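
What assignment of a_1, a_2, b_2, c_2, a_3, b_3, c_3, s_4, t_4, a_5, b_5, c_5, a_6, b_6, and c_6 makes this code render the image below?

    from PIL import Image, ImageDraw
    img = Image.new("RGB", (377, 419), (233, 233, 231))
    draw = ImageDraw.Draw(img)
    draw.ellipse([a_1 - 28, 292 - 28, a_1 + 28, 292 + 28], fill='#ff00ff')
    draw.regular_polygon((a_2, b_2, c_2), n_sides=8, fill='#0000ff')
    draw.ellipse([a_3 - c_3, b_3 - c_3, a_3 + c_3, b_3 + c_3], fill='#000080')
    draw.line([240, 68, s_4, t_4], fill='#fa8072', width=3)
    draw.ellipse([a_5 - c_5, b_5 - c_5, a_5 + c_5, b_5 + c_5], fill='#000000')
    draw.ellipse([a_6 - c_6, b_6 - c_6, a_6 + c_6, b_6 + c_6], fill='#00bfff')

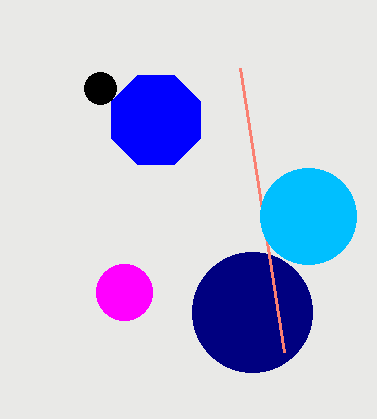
a_1 = 124
a_2 = 156
b_2 = 120
c_2 = 48
a_3 = 252
b_3 = 312
c_3 = 60
s_4 = 284
t_4 = 352
a_5 = 100
b_5 = 88
c_5 = 16
a_6 = 308
b_6 = 216
c_6 = 48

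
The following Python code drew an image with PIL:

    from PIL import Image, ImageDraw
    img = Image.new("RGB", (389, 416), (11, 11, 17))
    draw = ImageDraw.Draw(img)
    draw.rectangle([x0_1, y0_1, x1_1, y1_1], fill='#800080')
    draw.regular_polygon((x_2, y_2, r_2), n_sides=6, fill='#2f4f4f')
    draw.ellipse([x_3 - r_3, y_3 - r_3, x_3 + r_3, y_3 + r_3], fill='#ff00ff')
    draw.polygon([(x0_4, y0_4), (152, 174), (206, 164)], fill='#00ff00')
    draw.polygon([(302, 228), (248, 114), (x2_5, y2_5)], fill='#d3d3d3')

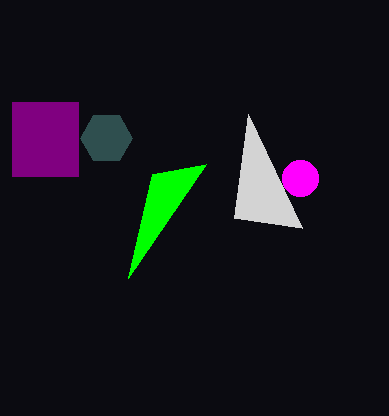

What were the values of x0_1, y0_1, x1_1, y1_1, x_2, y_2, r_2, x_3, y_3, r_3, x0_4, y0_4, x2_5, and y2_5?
x0_1 = 12; y0_1 = 102; x1_1 = 78; y1_1 = 176; x_2 = 106; y_2 = 138; r_2 = 26; x_3 = 300; y_3 = 178; r_3 = 18; x0_4 = 128; y0_4 = 278; x2_5 = 234; y2_5 = 218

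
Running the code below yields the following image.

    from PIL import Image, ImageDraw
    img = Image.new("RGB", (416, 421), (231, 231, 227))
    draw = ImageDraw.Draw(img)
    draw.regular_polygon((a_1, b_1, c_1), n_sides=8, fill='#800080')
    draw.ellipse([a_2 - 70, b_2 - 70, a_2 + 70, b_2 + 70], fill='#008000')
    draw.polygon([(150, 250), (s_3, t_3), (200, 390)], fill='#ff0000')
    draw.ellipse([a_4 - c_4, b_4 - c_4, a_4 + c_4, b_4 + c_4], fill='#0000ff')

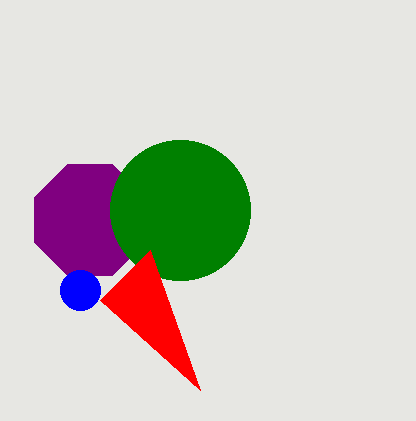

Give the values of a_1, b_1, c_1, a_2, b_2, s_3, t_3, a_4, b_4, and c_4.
a_1 = 90; b_1 = 220; c_1 = 60; a_2 = 180; b_2 = 210; s_3 = 100; t_3 = 300; a_4 = 80; b_4 = 290; c_4 = 20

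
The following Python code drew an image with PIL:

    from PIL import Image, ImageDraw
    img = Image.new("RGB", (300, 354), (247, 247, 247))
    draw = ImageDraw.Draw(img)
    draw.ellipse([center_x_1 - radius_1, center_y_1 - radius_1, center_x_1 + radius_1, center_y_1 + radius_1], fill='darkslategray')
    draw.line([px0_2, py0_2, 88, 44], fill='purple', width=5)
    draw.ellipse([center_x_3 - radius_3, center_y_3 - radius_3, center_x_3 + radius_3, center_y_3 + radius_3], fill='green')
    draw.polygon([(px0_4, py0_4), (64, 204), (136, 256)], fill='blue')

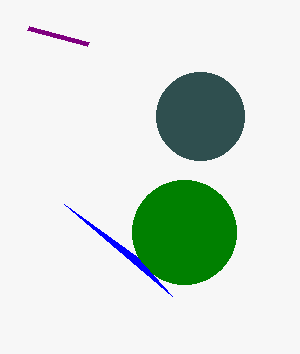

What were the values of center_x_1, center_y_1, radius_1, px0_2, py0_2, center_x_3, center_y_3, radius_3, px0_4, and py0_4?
center_x_1 = 200, center_y_1 = 116, radius_1 = 44, px0_2 = 28, py0_2 = 28, center_x_3 = 184, center_y_3 = 232, radius_3 = 52, px0_4 = 172, py0_4 = 296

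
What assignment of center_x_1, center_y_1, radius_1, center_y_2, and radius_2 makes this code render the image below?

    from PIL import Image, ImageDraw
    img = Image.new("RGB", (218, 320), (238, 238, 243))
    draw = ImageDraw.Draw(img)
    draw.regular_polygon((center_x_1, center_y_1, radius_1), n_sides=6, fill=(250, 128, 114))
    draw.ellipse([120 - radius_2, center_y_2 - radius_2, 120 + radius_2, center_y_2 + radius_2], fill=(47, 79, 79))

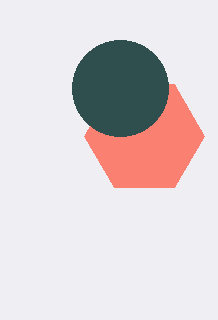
center_x_1 = 144
center_y_1 = 136
radius_1 = 60
center_y_2 = 88
radius_2 = 48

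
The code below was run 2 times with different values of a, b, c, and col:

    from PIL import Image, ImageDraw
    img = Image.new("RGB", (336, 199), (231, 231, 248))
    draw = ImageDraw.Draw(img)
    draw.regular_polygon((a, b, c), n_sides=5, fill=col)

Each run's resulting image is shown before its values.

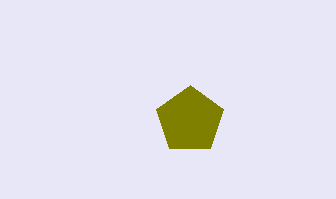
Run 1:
a = 190, b = 120, c = 35, col = 'olive'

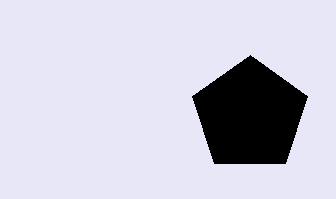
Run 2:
a = 250; b = 115; c = 60; col = 'black'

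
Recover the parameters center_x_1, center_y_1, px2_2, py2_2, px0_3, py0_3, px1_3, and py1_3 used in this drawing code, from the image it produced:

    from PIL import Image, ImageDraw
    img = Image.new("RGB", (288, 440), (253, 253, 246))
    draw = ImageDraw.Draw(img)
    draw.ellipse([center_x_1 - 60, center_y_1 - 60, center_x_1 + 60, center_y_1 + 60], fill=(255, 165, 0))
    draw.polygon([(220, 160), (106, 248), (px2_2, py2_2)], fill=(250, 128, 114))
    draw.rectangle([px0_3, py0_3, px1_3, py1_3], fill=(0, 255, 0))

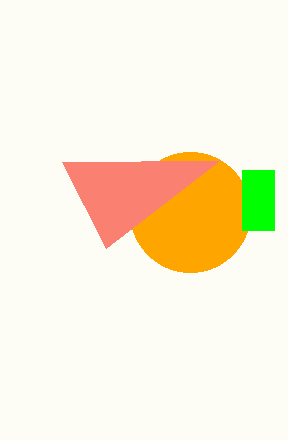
center_x_1 = 190, center_y_1 = 212, px2_2 = 62, py2_2 = 162, px0_3 = 242, py0_3 = 170, px1_3 = 274, py1_3 = 230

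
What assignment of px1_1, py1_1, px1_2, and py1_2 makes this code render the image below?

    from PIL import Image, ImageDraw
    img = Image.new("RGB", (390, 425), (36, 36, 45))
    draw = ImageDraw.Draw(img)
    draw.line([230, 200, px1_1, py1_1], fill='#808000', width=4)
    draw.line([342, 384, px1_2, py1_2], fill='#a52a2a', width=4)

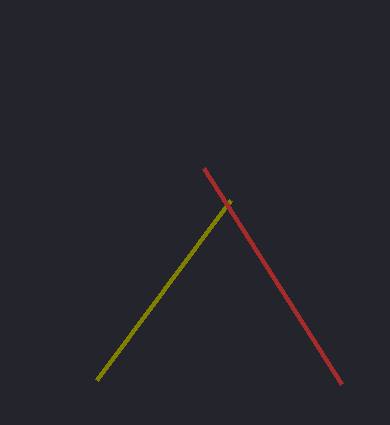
px1_1 = 96
py1_1 = 380
px1_2 = 204
py1_2 = 168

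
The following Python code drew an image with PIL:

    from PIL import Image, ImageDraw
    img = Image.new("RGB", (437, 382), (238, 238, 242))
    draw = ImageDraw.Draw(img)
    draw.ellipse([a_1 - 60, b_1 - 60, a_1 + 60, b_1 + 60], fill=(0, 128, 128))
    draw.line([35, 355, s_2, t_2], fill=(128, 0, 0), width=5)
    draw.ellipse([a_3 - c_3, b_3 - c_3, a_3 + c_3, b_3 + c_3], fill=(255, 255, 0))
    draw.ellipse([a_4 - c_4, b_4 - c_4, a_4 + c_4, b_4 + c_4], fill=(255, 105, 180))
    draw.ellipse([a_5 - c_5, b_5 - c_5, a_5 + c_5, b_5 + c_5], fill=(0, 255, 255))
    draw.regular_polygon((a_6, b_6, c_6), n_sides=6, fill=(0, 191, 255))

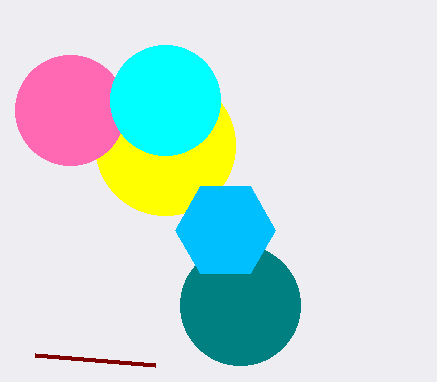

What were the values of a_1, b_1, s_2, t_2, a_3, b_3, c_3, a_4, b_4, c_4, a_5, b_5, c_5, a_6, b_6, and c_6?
a_1 = 240; b_1 = 305; s_2 = 155; t_2 = 365; a_3 = 165; b_3 = 145; c_3 = 70; a_4 = 70; b_4 = 110; c_4 = 55; a_5 = 165; b_5 = 100; c_5 = 55; a_6 = 225; b_6 = 230; c_6 = 50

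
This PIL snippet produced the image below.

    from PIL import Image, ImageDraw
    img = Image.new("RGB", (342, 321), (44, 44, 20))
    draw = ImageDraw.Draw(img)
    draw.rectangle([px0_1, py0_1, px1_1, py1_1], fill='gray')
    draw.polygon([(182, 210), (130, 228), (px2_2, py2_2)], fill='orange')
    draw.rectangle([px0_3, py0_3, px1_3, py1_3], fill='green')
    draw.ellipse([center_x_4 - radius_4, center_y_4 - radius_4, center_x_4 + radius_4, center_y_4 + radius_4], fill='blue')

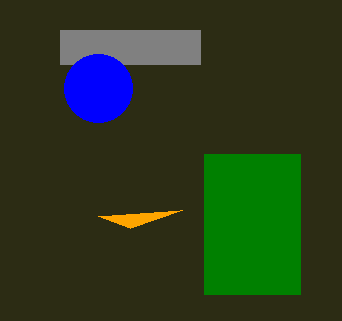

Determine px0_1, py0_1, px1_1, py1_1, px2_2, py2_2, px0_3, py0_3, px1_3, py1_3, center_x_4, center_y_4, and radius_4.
px0_1 = 60
py0_1 = 30
px1_1 = 200
py1_1 = 64
px2_2 = 98
py2_2 = 216
px0_3 = 204
py0_3 = 154
px1_3 = 300
py1_3 = 294
center_x_4 = 98
center_y_4 = 88
radius_4 = 34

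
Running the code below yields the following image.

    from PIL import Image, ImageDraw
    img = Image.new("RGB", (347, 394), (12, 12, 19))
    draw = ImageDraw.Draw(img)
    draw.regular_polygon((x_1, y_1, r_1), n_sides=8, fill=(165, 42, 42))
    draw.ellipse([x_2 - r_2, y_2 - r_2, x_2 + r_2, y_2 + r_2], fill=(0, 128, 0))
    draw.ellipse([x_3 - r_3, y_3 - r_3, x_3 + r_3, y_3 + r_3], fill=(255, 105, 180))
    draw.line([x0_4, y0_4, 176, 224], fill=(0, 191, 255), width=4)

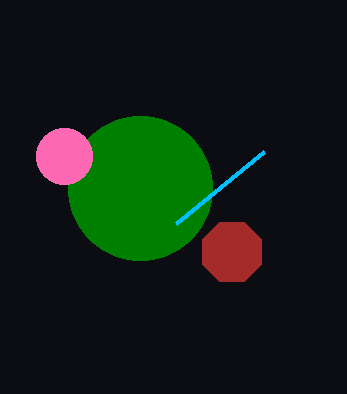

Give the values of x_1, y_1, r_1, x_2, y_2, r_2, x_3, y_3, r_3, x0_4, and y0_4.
x_1 = 232, y_1 = 252, r_1 = 32, x_2 = 140, y_2 = 188, r_2 = 72, x_3 = 64, y_3 = 156, r_3 = 28, x0_4 = 264, y0_4 = 152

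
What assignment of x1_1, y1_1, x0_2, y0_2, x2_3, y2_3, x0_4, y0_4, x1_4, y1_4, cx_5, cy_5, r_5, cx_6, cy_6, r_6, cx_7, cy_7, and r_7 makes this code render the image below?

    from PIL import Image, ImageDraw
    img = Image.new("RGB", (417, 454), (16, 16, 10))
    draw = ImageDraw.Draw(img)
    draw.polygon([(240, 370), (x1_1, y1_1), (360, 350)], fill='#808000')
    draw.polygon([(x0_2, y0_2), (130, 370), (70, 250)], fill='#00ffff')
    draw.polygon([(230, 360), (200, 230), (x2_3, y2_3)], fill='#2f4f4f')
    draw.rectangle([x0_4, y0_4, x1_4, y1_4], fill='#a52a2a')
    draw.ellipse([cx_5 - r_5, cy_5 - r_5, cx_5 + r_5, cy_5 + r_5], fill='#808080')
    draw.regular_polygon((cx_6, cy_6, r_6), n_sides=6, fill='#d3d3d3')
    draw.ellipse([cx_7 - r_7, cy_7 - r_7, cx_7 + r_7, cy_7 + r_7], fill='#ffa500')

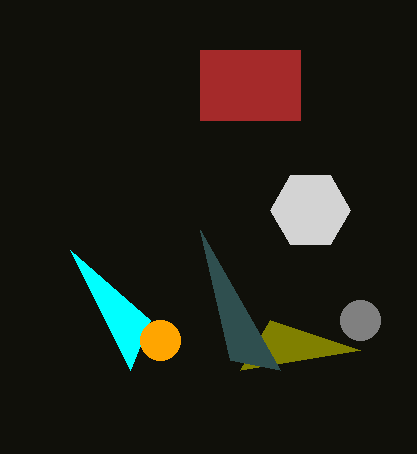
x1_1 = 270; y1_1 = 320; x0_2 = 150; y0_2 = 320; x2_3 = 280; y2_3 = 370; x0_4 = 200; y0_4 = 50; x1_4 = 300; y1_4 = 120; cx_5 = 360; cy_5 = 320; r_5 = 20; cx_6 = 310; cy_6 = 210; r_6 = 40; cx_7 = 160; cy_7 = 340; r_7 = 20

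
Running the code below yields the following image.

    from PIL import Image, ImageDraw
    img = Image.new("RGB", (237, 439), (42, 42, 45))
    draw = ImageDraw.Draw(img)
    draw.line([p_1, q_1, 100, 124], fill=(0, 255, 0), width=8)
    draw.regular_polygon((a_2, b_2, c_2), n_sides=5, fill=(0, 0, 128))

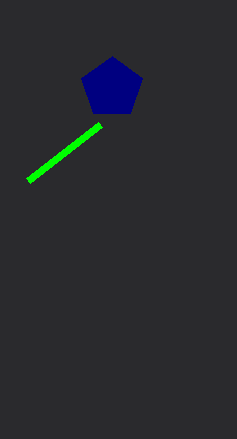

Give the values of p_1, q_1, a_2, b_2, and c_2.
p_1 = 28
q_1 = 180
a_2 = 112
b_2 = 88
c_2 = 32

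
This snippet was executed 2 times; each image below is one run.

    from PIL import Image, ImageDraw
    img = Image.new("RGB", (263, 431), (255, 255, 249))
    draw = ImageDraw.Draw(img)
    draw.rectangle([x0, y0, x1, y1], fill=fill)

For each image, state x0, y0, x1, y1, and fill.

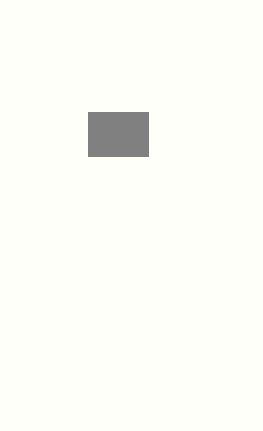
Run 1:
x0 = 88, y0 = 112, x1 = 148, y1 = 156, fill = 'gray'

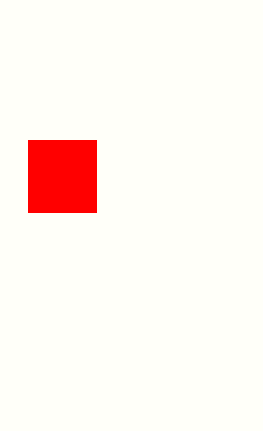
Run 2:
x0 = 28, y0 = 140, x1 = 96, y1 = 212, fill = 'red'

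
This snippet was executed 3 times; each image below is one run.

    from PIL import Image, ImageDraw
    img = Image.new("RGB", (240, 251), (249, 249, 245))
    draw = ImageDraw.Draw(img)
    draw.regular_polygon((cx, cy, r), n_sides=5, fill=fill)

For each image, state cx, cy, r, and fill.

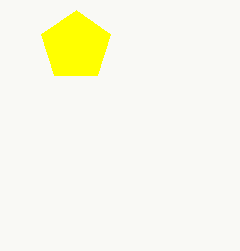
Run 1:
cx = 76
cy = 46
r = 36
fill = 'yellow'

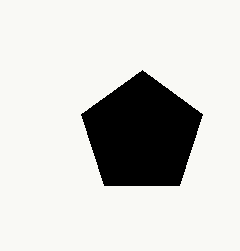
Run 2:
cx = 142
cy = 134
r = 64
fill = 'black'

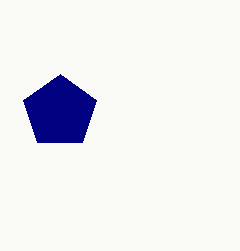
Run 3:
cx = 60, cy = 112, r = 38, fill = 'navy'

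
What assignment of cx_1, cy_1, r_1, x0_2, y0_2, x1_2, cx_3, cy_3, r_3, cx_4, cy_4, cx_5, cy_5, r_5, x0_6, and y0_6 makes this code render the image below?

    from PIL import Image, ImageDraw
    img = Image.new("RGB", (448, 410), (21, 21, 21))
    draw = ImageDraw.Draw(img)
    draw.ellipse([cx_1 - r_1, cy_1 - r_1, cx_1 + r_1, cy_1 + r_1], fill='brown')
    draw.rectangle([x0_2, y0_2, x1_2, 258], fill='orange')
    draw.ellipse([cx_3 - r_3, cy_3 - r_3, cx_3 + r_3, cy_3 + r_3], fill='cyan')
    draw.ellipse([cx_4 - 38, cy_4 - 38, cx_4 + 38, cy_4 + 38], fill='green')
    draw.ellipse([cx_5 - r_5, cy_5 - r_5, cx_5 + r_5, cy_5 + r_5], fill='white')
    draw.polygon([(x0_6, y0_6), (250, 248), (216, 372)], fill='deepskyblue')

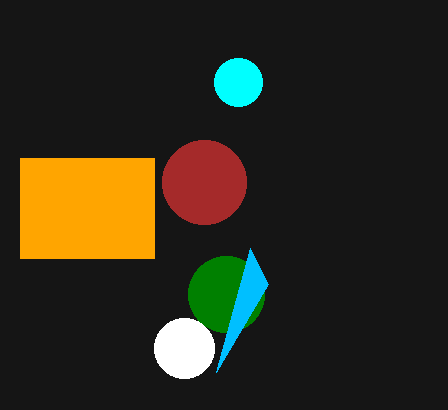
cx_1 = 204; cy_1 = 182; r_1 = 42; x0_2 = 20; y0_2 = 158; x1_2 = 154; cx_3 = 238; cy_3 = 82; r_3 = 24; cx_4 = 226; cy_4 = 294; cx_5 = 184; cy_5 = 348; r_5 = 30; x0_6 = 268; y0_6 = 284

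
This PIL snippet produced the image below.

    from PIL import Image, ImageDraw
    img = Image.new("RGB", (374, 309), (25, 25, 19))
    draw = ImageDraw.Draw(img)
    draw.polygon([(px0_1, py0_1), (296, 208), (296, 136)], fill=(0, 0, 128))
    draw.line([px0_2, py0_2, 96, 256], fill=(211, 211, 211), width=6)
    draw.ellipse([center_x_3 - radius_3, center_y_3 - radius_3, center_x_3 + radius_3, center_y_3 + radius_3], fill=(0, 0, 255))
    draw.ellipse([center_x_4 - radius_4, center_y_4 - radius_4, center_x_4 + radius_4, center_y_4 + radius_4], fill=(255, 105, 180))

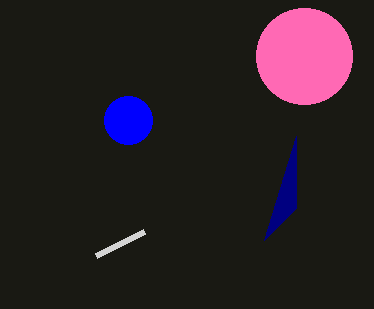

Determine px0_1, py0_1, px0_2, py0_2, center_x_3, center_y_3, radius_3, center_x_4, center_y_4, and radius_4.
px0_1 = 264; py0_1 = 240; px0_2 = 144; py0_2 = 232; center_x_3 = 128; center_y_3 = 120; radius_3 = 24; center_x_4 = 304; center_y_4 = 56; radius_4 = 48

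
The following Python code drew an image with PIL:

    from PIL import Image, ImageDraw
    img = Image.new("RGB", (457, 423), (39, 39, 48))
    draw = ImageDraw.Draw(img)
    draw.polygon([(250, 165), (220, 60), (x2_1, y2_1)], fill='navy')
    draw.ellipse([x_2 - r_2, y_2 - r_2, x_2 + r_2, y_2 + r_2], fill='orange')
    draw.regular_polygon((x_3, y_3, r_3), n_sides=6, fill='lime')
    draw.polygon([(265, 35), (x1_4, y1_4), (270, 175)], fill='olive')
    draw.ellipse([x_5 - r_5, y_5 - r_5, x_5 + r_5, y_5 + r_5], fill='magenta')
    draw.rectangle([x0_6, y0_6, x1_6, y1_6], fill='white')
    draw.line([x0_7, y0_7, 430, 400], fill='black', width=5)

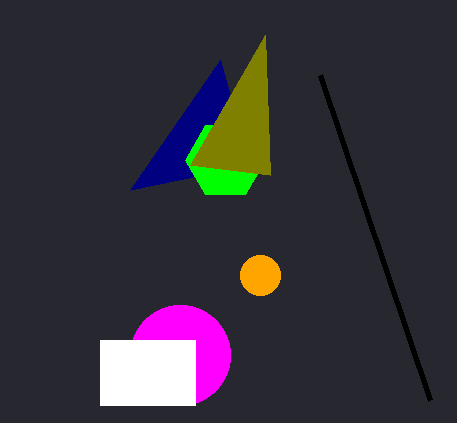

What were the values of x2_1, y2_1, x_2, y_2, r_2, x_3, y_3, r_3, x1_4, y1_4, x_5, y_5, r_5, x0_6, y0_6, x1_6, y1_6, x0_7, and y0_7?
x2_1 = 130; y2_1 = 190; x_2 = 260; y_2 = 275; r_2 = 20; x_3 = 225; y_3 = 160; r_3 = 40; x1_4 = 190; y1_4 = 165; x_5 = 180; y_5 = 355; r_5 = 50; x0_6 = 100; y0_6 = 340; x1_6 = 195; y1_6 = 405; x0_7 = 320; y0_7 = 75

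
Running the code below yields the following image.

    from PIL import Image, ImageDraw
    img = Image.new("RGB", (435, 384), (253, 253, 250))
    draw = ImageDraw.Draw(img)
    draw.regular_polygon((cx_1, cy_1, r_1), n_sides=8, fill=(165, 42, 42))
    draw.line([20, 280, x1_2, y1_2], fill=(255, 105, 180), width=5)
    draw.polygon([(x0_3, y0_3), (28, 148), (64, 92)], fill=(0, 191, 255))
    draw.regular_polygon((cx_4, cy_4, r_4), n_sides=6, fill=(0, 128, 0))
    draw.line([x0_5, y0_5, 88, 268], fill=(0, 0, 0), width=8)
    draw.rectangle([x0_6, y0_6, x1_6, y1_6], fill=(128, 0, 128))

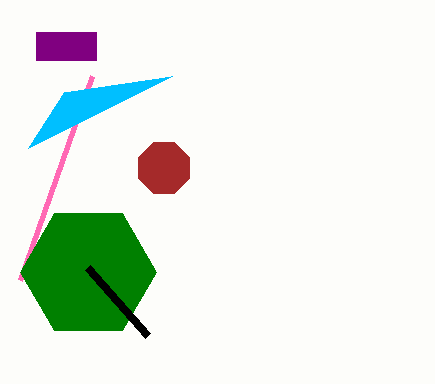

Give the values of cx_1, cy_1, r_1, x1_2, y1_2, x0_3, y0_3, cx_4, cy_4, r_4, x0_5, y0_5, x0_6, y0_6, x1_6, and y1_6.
cx_1 = 164
cy_1 = 168
r_1 = 28
x1_2 = 92
y1_2 = 76
x0_3 = 172
y0_3 = 76
cx_4 = 88
cy_4 = 272
r_4 = 68
x0_5 = 148
y0_5 = 336
x0_6 = 36
y0_6 = 32
x1_6 = 96
y1_6 = 60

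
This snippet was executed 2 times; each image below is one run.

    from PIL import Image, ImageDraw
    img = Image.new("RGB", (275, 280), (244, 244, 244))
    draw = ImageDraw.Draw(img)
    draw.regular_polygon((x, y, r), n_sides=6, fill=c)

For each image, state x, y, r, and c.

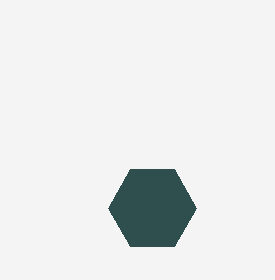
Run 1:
x = 152
y = 208
r = 44
c = 'darkslategray'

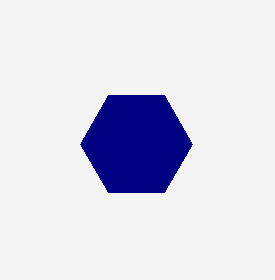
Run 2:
x = 136
y = 144
r = 56
c = 'navy'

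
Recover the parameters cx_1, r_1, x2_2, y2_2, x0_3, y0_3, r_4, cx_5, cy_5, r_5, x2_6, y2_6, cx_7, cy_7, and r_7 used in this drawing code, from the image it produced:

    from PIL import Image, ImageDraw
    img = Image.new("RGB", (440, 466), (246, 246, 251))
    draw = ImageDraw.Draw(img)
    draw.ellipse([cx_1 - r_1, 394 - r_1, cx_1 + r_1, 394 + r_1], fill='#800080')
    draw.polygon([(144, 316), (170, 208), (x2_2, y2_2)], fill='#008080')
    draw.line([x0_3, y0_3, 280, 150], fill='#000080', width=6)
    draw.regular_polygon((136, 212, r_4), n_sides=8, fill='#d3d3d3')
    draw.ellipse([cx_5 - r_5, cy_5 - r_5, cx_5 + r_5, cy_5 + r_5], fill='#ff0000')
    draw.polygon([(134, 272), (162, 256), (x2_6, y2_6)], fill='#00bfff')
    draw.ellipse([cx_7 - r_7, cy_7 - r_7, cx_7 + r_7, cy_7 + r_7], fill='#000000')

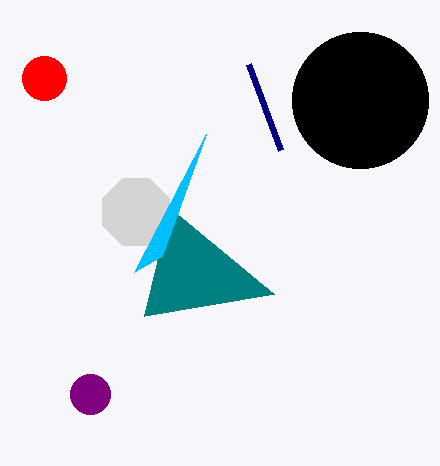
cx_1 = 90, r_1 = 20, x2_2 = 274, y2_2 = 294, x0_3 = 248, y0_3 = 64, r_4 = 36, cx_5 = 44, cy_5 = 78, r_5 = 22, x2_6 = 206, y2_6 = 134, cx_7 = 360, cy_7 = 100, r_7 = 68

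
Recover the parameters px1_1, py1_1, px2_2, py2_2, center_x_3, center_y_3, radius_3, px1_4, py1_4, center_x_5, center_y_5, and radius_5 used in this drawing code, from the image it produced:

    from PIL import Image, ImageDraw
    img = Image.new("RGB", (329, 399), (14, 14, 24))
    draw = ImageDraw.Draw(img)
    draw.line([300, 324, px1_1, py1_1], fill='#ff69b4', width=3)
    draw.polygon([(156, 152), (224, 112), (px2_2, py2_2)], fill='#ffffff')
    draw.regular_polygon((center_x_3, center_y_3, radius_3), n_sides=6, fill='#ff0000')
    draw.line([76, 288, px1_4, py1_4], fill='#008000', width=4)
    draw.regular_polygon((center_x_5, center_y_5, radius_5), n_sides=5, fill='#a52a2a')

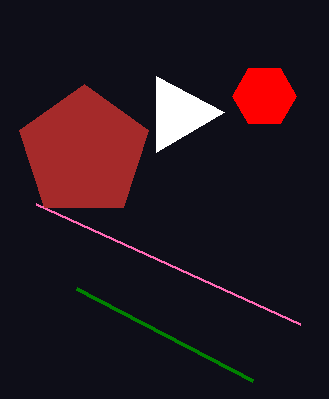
px1_1 = 36
py1_1 = 204
px2_2 = 156
py2_2 = 76
center_x_3 = 264
center_y_3 = 96
radius_3 = 32
px1_4 = 252
py1_4 = 380
center_x_5 = 84
center_y_5 = 152
radius_5 = 68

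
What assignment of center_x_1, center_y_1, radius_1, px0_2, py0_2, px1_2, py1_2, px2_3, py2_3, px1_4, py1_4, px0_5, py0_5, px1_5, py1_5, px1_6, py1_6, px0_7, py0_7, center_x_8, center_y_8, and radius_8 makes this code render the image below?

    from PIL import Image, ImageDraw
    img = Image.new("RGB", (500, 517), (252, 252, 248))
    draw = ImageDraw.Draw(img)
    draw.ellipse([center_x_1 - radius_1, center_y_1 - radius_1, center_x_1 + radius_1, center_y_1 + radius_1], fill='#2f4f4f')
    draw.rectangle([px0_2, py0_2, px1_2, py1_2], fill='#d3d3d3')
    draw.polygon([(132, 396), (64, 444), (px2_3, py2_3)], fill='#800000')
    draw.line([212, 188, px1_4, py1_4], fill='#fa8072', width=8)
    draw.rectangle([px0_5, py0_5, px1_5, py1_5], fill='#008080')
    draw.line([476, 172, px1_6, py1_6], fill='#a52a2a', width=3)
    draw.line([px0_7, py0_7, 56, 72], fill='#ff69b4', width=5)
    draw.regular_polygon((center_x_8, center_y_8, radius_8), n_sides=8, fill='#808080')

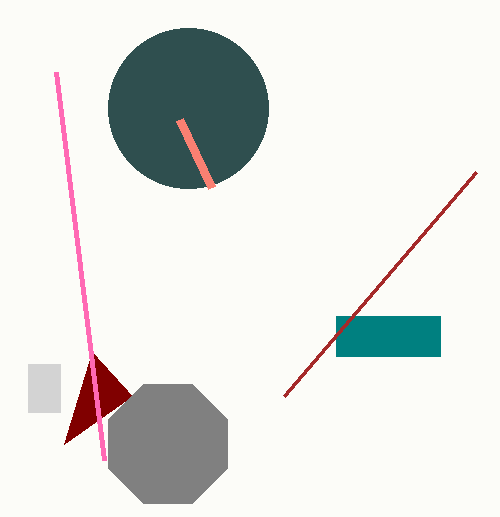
center_x_1 = 188; center_y_1 = 108; radius_1 = 80; px0_2 = 28; py0_2 = 364; px1_2 = 60; py1_2 = 412; px2_3 = 92; py2_3 = 352; px1_4 = 180; py1_4 = 120; px0_5 = 336; py0_5 = 316; px1_5 = 440; py1_5 = 356; px1_6 = 284; py1_6 = 396; px0_7 = 104; py0_7 = 460; center_x_8 = 168; center_y_8 = 444; radius_8 = 64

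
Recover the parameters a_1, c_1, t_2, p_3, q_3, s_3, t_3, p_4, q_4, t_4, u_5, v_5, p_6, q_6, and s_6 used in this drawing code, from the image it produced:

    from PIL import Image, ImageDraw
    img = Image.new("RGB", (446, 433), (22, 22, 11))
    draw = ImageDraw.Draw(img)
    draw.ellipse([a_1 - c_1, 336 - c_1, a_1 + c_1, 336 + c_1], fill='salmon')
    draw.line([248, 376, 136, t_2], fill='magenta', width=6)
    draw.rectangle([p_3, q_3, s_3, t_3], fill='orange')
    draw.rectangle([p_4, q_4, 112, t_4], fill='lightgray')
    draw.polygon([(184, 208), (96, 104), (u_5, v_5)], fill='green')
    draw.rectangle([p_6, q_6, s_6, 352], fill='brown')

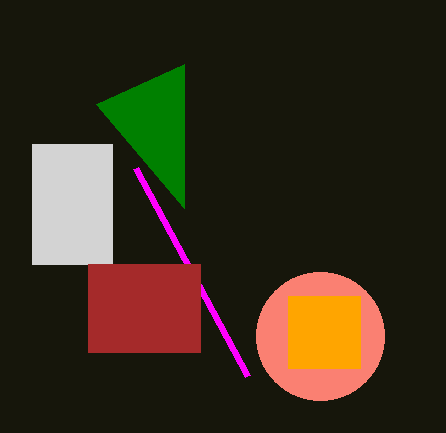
a_1 = 320, c_1 = 64, t_2 = 168, p_3 = 288, q_3 = 296, s_3 = 360, t_3 = 368, p_4 = 32, q_4 = 144, t_4 = 264, u_5 = 184, v_5 = 64, p_6 = 88, q_6 = 264, s_6 = 200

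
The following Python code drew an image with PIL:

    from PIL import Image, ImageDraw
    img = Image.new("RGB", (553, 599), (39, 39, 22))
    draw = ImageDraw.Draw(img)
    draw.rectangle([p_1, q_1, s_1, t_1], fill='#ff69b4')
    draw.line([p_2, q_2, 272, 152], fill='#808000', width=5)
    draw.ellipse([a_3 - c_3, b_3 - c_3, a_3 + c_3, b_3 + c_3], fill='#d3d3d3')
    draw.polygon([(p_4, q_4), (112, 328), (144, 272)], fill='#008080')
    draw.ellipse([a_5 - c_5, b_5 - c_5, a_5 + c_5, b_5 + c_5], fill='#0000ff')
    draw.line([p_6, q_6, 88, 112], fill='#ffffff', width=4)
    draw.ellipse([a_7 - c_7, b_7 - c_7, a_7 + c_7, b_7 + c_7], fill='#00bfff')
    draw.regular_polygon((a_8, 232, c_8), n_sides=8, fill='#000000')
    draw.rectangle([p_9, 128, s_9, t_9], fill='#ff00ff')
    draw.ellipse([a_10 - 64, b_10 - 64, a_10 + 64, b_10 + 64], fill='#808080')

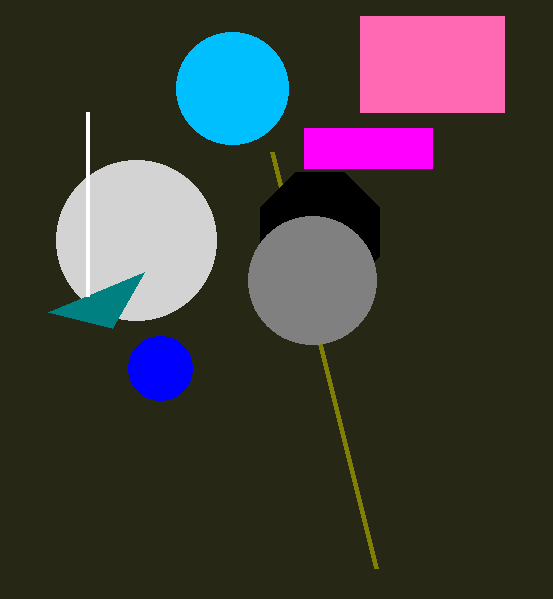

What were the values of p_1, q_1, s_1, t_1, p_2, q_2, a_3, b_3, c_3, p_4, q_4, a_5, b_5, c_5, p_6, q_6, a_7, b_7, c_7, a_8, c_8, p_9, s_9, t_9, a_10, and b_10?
p_1 = 360
q_1 = 16
s_1 = 504
t_1 = 112
p_2 = 376
q_2 = 568
a_3 = 136
b_3 = 240
c_3 = 80
p_4 = 48
q_4 = 312
a_5 = 160
b_5 = 368
c_5 = 32
p_6 = 88
q_6 = 296
a_7 = 232
b_7 = 88
c_7 = 56
a_8 = 320
c_8 = 64
p_9 = 304
s_9 = 432
t_9 = 168
a_10 = 312
b_10 = 280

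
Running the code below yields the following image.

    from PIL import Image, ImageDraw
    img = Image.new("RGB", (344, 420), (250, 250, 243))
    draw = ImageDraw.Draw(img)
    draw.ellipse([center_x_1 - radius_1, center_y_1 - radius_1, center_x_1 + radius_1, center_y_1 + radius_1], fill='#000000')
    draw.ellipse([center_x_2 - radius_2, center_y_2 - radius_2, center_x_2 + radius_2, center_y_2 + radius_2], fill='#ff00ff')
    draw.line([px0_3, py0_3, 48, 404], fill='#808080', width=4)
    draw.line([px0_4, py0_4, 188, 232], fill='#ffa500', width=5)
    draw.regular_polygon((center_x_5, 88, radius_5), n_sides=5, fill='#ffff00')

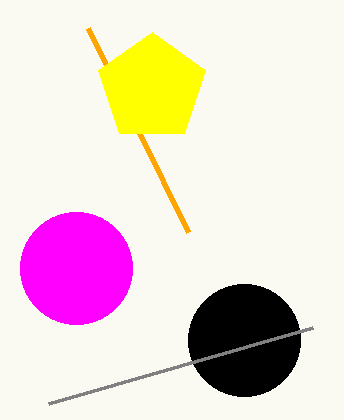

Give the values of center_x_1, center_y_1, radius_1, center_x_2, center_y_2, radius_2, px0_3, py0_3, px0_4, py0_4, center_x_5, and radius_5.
center_x_1 = 244, center_y_1 = 340, radius_1 = 56, center_x_2 = 76, center_y_2 = 268, radius_2 = 56, px0_3 = 312, py0_3 = 328, px0_4 = 88, py0_4 = 28, center_x_5 = 152, radius_5 = 56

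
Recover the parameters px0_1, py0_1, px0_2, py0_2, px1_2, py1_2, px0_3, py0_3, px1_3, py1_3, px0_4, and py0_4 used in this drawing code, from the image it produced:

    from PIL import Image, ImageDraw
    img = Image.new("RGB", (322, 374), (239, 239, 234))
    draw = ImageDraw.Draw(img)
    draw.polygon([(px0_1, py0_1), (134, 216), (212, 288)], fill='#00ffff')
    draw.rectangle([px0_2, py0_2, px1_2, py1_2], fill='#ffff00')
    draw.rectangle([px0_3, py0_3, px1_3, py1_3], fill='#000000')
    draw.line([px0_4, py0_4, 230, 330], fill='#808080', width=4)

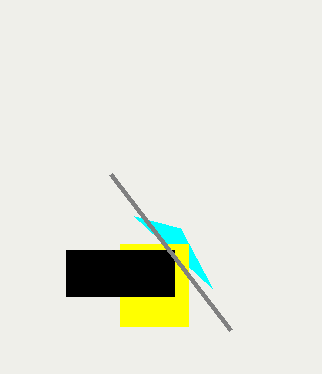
px0_1 = 180
py0_1 = 228
px0_2 = 120
py0_2 = 244
px1_2 = 188
py1_2 = 326
px0_3 = 66
py0_3 = 250
px1_3 = 174
py1_3 = 296
px0_4 = 110
py0_4 = 174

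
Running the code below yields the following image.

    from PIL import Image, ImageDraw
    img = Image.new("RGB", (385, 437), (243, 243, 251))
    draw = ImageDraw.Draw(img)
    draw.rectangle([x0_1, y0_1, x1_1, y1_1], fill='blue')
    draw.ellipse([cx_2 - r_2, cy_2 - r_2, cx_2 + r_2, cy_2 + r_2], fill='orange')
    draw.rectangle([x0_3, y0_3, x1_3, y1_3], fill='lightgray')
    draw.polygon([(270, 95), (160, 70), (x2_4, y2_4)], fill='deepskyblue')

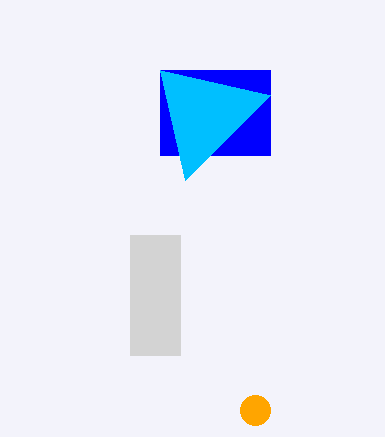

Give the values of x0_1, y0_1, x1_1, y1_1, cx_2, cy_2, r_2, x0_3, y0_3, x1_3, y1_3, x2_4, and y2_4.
x0_1 = 160, y0_1 = 70, x1_1 = 270, y1_1 = 155, cx_2 = 255, cy_2 = 410, r_2 = 15, x0_3 = 130, y0_3 = 235, x1_3 = 180, y1_3 = 355, x2_4 = 185, y2_4 = 180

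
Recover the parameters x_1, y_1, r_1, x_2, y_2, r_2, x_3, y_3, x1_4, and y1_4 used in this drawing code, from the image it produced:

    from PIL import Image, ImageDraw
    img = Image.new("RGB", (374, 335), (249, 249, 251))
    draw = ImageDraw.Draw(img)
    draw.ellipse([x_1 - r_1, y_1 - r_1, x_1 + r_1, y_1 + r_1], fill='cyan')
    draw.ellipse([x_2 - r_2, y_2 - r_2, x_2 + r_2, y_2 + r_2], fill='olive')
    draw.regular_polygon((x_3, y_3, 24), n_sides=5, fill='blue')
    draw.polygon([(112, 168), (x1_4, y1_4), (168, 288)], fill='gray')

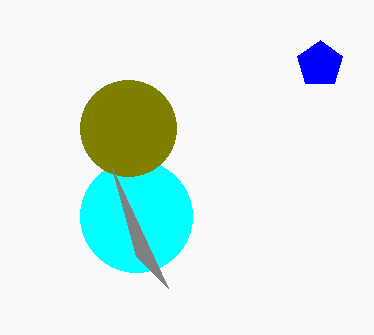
x_1 = 136, y_1 = 216, r_1 = 56, x_2 = 128, y_2 = 128, r_2 = 48, x_3 = 320, y_3 = 64, x1_4 = 136, y1_4 = 256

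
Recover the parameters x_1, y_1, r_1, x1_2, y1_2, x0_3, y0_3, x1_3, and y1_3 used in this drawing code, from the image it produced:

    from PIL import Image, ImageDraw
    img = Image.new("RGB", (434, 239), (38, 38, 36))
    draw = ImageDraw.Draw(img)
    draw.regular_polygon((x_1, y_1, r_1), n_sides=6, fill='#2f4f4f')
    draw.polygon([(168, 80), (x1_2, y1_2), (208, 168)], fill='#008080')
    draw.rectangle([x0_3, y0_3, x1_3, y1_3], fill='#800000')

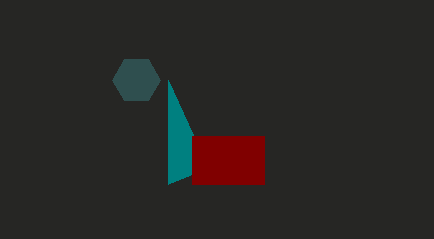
x_1 = 136; y_1 = 80; r_1 = 24; x1_2 = 168; y1_2 = 184; x0_3 = 192; y0_3 = 136; x1_3 = 264; y1_3 = 184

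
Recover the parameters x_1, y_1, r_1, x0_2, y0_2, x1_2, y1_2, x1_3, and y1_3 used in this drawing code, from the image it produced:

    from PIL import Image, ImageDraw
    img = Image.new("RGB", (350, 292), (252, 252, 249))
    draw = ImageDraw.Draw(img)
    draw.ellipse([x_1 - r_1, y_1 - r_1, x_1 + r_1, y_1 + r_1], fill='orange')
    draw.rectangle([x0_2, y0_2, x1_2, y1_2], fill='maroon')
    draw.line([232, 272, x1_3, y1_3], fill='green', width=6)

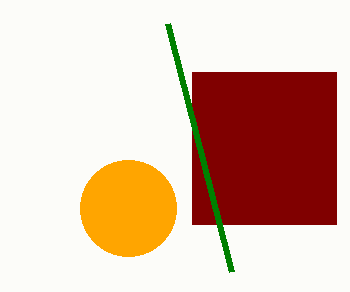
x_1 = 128; y_1 = 208; r_1 = 48; x0_2 = 192; y0_2 = 72; x1_2 = 336; y1_2 = 224; x1_3 = 168; y1_3 = 24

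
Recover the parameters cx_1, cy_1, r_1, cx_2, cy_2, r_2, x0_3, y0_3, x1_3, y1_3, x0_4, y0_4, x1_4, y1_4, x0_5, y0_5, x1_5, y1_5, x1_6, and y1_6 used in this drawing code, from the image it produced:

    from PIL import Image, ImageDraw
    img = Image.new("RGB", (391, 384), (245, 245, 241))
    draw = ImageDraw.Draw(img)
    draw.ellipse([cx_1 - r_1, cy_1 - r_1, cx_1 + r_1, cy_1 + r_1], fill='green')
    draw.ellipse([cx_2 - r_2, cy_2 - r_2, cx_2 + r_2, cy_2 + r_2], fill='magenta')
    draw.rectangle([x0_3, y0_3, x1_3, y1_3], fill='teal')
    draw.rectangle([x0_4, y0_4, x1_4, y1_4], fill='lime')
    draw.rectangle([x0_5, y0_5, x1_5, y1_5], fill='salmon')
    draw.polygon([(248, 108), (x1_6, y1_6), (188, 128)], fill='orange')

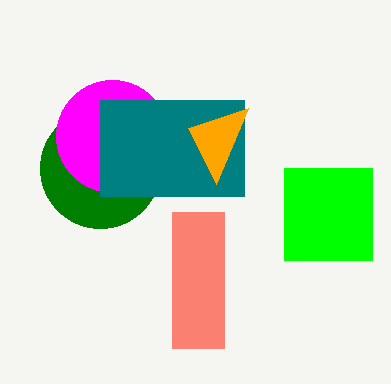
cx_1 = 100, cy_1 = 168, r_1 = 60, cx_2 = 112, cy_2 = 136, r_2 = 56, x0_3 = 100, y0_3 = 100, x1_3 = 244, y1_3 = 196, x0_4 = 284, y0_4 = 168, x1_4 = 372, y1_4 = 260, x0_5 = 172, y0_5 = 212, x1_5 = 224, y1_5 = 348, x1_6 = 216, y1_6 = 184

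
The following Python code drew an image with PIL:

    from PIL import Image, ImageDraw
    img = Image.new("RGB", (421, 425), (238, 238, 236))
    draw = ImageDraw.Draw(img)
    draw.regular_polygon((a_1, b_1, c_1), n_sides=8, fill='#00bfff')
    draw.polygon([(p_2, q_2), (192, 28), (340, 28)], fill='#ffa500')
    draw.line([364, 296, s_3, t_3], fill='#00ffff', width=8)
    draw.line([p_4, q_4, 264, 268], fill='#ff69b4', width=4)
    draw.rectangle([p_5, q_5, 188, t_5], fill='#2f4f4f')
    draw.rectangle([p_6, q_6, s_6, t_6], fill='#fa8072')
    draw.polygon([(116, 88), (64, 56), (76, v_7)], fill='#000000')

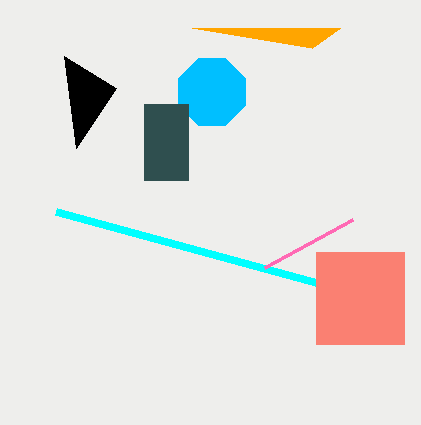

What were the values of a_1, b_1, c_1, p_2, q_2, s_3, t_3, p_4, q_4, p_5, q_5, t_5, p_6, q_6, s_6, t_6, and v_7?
a_1 = 212, b_1 = 92, c_1 = 36, p_2 = 312, q_2 = 48, s_3 = 56, t_3 = 212, p_4 = 352, q_4 = 220, p_5 = 144, q_5 = 104, t_5 = 180, p_6 = 316, q_6 = 252, s_6 = 404, t_6 = 344, v_7 = 148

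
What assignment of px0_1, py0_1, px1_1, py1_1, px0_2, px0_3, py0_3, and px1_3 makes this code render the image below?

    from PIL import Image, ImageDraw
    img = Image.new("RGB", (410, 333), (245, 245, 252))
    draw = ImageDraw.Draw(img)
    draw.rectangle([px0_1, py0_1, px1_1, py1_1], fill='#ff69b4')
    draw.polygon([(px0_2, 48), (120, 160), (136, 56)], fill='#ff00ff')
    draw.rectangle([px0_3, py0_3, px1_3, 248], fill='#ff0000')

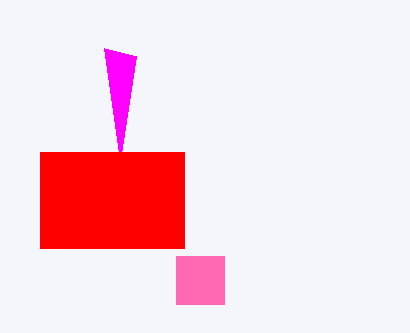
px0_1 = 176; py0_1 = 256; px1_1 = 224; py1_1 = 304; px0_2 = 104; px0_3 = 40; py0_3 = 152; px1_3 = 184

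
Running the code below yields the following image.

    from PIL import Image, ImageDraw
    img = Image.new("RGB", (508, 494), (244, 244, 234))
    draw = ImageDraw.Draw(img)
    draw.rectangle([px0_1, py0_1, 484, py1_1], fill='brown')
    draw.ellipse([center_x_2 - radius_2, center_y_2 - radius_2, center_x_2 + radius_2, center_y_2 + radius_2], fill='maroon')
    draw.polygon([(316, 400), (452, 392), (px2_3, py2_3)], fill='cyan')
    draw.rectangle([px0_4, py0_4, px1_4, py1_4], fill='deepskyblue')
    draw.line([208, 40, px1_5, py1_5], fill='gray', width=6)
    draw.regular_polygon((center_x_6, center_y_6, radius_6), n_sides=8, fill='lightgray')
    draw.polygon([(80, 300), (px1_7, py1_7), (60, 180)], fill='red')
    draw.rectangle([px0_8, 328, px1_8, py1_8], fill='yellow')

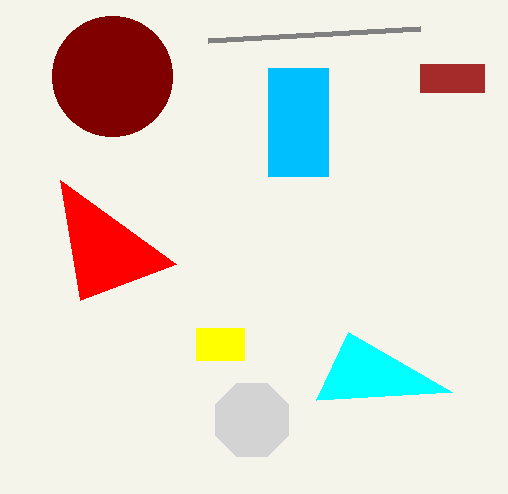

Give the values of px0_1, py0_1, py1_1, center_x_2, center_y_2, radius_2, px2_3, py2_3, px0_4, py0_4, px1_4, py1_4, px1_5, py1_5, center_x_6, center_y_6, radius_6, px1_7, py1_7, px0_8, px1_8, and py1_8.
px0_1 = 420, py0_1 = 64, py1_1 = 92, center_x_2 = 112, center_y_2 = 76, radius_2 = 60, px2_3 = 348, py2_3 = 332, px0_4 = 268, py0_4 = 68, px1_4 = 328, py1_4 = 176, px1_5 = 420, py1_5 = 28, center_x_6 = 252, center_y_6 = 420, radius_6 = 40, px1_7 = 176, py1_7 = 264, px0_8 = 196, px1_8 = 244, py1_8 = 360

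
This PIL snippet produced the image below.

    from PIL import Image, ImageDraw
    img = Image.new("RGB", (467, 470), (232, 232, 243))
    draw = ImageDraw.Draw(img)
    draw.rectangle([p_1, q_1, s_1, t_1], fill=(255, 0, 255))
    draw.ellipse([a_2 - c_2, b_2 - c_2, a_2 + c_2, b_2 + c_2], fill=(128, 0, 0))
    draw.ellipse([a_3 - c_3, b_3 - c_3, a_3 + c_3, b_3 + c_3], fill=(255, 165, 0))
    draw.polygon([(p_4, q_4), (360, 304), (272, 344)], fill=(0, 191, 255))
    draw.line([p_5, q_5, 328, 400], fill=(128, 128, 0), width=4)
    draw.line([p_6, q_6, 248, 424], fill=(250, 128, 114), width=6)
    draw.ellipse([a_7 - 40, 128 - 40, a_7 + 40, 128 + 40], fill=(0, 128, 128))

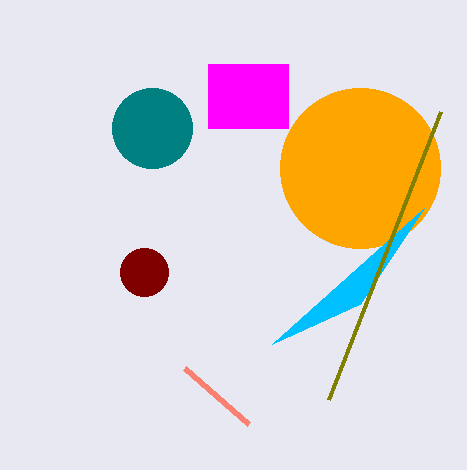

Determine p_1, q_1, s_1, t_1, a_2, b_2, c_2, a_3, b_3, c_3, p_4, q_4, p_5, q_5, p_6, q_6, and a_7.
p_1 = 208, q_1 = 64, s_1 = 288, t_1 = 128, a_2 = 144, b_2 = 272, c_2 = 24, a_3 = 360, b_3 = 168, c_3 = 80, p_4 = 424, q_4 = 208, p_5 = 440, q_5 = 112, p_6 = 184, q_6 = 368, a_7 = 152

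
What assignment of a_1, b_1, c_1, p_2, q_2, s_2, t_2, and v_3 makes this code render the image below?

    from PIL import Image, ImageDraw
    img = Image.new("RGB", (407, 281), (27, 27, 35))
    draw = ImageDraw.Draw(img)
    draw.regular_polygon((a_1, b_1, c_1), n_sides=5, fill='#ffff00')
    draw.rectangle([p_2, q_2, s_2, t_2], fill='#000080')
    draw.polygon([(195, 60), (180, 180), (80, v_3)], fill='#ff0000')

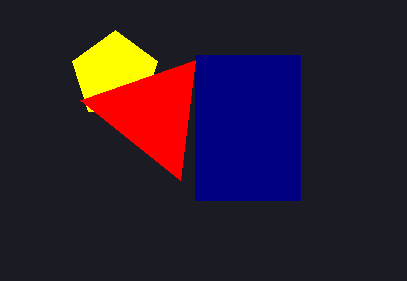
a_1 = 115; b_1 = 75; c_1 = 45; p_2 = 195; q_2 = 55; s_2 = 300; t_2 = 200; v_3 = 100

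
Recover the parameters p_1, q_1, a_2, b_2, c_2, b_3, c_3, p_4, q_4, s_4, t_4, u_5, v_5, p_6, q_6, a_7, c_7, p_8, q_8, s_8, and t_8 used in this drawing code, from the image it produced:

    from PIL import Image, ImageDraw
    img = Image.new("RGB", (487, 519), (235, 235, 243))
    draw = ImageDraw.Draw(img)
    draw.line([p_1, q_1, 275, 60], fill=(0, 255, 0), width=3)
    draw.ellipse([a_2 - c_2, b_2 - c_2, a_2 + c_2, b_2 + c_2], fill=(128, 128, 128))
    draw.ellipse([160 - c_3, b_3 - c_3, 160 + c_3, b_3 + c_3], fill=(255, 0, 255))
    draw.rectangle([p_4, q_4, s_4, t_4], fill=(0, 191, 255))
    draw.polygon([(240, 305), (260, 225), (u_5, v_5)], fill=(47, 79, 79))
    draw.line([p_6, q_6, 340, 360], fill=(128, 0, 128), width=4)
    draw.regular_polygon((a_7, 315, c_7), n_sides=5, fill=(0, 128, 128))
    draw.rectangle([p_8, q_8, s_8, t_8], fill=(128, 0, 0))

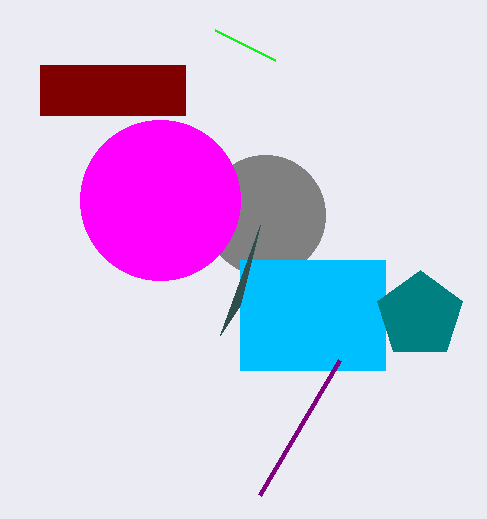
p_1 = 215, q_1 = 30, a_2 = 265, b_2 = 215, c_2 = 60, b_3 = 200, c_3 = 80, p_4 = 240, q_4 = 260, s_4 = 385, t_4 = 370, u_5 = 220, v_5 = 335, p_6 = 260, q_6 = 495, a_7 = 420, c_7 = 45, p_8 = 40, q_8 = 65, s_8 = 185, t_8 = 115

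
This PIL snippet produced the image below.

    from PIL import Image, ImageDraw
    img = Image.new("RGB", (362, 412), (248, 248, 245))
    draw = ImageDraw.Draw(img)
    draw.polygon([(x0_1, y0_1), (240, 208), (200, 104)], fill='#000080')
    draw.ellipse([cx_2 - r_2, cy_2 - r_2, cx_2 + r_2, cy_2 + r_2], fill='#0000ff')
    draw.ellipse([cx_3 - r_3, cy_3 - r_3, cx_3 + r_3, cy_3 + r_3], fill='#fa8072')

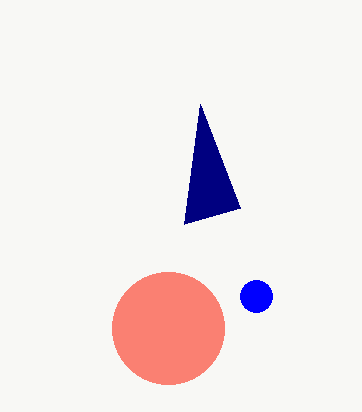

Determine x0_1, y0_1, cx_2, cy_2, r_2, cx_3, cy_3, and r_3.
x0_1 = 184, y0_1 = 224, cx_2 = 256, cy_2 = 296, r_2 = 16, cx_3 = 168, cy_3 = 328, r_3 = 56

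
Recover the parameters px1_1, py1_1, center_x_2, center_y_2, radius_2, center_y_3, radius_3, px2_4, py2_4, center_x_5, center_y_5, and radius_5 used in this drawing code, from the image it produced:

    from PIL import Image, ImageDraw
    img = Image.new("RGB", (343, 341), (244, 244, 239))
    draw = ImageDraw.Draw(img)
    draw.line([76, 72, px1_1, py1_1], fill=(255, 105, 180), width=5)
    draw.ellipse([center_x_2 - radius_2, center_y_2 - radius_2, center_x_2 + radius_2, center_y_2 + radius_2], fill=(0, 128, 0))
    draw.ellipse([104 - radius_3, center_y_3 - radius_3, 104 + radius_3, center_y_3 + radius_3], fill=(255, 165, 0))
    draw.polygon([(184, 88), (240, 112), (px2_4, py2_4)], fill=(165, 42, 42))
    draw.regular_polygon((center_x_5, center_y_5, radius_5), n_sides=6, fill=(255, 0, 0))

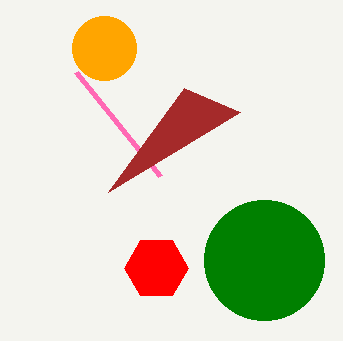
px1_1 = 160, py1_1 = 176, center_x_2 = 264, center_y_2 = 260, radius_2 = 60, center_y_3 = 48, radius_3 = 32, px2_4 = 108, py2_4 = 192, center_x_5 = 156, center_y_5 = 268, radius_5 = 32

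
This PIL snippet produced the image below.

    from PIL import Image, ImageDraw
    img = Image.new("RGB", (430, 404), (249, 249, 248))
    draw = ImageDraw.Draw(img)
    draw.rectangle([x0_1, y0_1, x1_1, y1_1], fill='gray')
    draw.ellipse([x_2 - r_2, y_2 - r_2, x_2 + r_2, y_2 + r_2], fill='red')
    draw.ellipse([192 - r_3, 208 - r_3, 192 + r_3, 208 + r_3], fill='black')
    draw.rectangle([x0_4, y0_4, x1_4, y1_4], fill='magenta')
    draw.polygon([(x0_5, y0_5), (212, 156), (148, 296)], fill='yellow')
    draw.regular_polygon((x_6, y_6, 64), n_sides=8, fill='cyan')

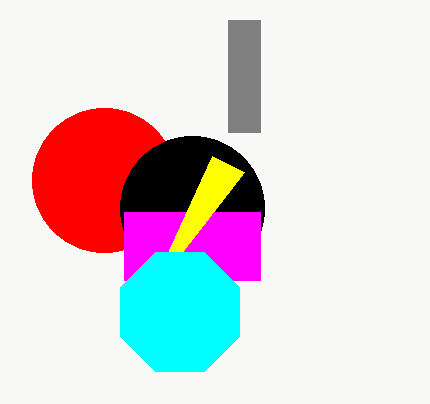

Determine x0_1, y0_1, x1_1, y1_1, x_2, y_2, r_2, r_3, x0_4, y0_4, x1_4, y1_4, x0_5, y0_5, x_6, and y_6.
x0_1 = 228
y0_1 = 20
x1_1 = 260
y1_1 = 132
x_2 = 104
y_2 = 180
r_2 = 72
r_3 = 72
x0_4 = 124
y0_4 = 212
x1_4 = 260
y1_4 = 280
x0_5 = 244
y0_5 = 172
x_6 = 180
y_6 = 312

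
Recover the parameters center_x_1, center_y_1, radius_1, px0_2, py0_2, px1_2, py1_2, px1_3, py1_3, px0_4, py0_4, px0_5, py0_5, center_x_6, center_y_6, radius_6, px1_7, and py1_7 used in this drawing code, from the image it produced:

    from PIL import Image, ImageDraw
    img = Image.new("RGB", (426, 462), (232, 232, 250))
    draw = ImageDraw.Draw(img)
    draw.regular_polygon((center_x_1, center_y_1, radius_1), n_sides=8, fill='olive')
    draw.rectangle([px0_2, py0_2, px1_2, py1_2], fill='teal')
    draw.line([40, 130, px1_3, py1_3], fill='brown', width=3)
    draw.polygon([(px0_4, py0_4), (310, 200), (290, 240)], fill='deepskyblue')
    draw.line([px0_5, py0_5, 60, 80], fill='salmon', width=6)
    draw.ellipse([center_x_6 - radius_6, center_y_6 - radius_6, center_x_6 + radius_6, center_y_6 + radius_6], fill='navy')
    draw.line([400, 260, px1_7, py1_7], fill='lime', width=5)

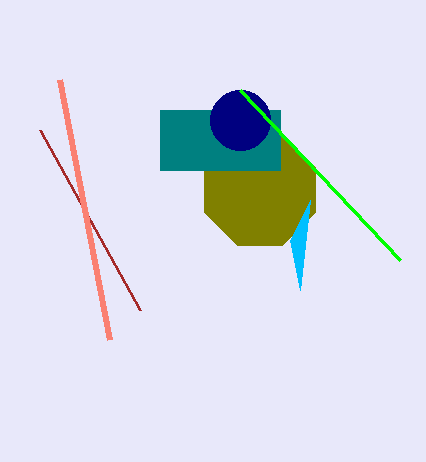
center_x_1 = 260
center_y_1 = 190
radius_1 = 60
px0_2 = 160
py0_2 = 110
px1_2 = 280
py1_2 = 170
px1_3 = 140
py1_3 = 310
px0_4 = 300
py0_4 = 290
px0_5 = 110
py0_5 = 340
center_x_6 = 240
center_y_6 = 120
radius_6 = 30
px1_7 = 240
py1_7 = 90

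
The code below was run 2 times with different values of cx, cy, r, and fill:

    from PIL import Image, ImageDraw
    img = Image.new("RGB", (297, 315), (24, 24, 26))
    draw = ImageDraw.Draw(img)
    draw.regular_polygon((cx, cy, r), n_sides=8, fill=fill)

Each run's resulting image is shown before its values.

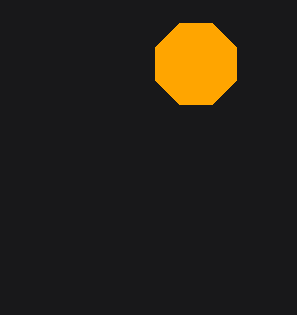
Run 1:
cx = 196
cy = 64
r = 44
fill = 'orange'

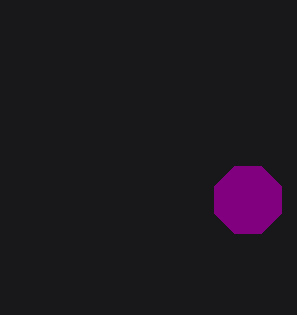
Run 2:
cx = 248; cy = 200; r = 36; fill = 'purple'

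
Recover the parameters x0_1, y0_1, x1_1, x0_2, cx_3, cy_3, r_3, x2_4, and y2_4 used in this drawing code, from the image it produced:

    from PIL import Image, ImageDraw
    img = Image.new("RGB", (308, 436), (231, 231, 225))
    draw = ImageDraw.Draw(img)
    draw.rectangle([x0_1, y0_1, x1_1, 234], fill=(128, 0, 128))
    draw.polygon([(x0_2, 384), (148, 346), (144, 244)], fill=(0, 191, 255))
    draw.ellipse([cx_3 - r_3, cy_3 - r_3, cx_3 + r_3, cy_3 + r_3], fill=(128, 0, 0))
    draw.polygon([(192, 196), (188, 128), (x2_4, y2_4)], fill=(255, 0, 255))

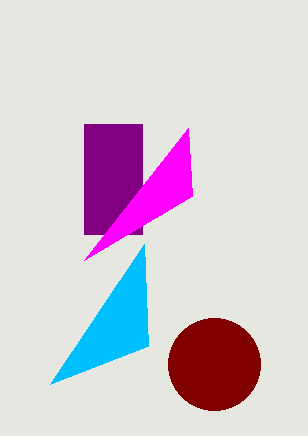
x0_1 = 84
y0_1 = 124
x1_1 = 142
x0_2 = 50
cx_3 = 214
cy_3 = 364
r_3 = 46
x2_4 = 84
y2_4 = 260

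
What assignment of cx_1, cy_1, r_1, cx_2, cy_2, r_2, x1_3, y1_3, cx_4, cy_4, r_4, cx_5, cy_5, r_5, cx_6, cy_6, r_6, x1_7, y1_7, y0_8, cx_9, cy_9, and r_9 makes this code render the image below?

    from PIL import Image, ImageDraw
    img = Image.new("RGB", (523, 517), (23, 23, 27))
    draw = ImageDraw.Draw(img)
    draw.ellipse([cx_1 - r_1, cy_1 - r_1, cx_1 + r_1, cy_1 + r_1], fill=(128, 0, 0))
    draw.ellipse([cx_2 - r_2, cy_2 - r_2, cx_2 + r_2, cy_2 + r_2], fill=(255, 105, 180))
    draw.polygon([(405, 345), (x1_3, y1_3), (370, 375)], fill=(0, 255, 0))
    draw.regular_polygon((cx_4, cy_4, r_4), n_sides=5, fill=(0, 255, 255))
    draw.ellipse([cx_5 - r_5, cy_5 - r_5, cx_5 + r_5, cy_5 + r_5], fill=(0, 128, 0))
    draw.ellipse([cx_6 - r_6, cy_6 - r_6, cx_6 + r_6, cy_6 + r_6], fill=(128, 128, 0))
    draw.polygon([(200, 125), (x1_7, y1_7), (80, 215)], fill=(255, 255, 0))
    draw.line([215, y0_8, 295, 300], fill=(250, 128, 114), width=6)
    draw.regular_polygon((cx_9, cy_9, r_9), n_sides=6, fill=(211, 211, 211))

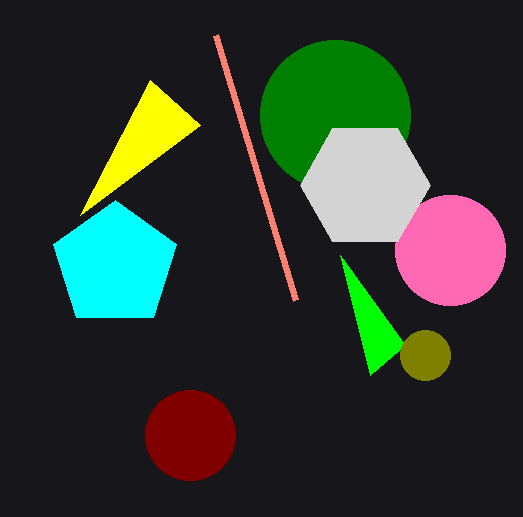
cx_1 = 190; cy_1 = 435; r_1 = 45; cx_2 = 450; cy_2 = 250; r_2 = 55; x1_3 = 340; y1_3 = 255; cx_4 = 115; cy_4 = 265; r_4 = 65; cx_5 = 335; cy_5 = 115; r_5 = 75; cx_6 = 425; cy_6 = 355; r_6 = 25; x1_7 = 150; y1_7 = 80; y0_8 = 35; cx_9 = 365; cy_9 = 185; r_9 = 65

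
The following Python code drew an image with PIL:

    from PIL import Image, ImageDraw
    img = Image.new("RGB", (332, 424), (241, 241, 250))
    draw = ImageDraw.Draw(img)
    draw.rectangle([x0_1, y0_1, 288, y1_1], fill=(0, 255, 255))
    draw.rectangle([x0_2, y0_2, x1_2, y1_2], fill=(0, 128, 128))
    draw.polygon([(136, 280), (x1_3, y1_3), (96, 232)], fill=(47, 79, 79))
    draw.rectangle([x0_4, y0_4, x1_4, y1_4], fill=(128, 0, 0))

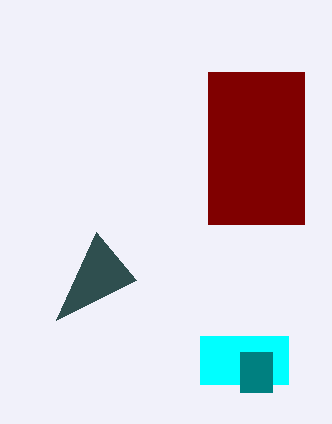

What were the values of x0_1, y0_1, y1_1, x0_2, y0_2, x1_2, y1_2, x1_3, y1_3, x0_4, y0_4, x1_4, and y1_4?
x0_1 = 200, y0_1 = 336, y1_1 = 384, x0_2 = 240, y0_2 = 352, x1_2 = 272, y1_2 = 392, x1_3 = 56, y1_3 = 320, x0_4 = 208, y0_4 = 72, x1_4 = 304, y1_4 = 224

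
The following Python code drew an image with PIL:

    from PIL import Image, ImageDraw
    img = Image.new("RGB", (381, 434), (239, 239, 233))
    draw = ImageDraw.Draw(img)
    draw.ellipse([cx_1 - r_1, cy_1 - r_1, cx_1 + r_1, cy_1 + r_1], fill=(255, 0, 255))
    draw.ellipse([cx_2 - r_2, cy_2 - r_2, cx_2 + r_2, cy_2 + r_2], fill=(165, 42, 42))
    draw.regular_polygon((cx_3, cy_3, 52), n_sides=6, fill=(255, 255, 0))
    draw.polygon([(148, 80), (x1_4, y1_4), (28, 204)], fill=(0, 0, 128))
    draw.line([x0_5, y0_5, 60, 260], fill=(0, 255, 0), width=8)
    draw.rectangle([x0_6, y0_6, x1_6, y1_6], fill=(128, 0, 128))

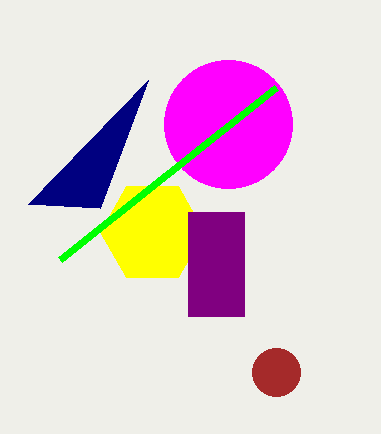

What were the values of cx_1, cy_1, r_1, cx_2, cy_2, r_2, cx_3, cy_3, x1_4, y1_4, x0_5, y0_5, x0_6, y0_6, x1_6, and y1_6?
cx_1 = 228, cy_1 = 124, r_1 = 64, cx_2 = 276, cy_2 = 372, r_2 = 24, cx_3 = 152, cy_3 = 232, x1_4 = 100, y1_4 = 208, x0_5 = 276, y0_5 = 88, x0_6 = 188, y0_6 = 212, x1_6 = 244, y1_6 = 316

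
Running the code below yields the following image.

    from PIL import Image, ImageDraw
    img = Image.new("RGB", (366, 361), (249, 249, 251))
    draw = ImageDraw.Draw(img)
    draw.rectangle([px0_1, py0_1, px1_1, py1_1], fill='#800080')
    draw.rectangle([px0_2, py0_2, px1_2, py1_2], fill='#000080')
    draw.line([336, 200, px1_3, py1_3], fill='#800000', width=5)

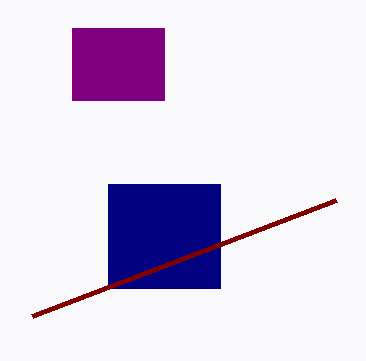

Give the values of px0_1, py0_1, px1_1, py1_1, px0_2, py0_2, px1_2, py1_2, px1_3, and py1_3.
px0_1 = 72
py0_1 = 28
px1_1 = 164
py1_1 = 100
px0_2 = 108
py0_2 = 184
px1_2 = 220
py1_2 = 288
px1_3 = 32
py1_3 = 316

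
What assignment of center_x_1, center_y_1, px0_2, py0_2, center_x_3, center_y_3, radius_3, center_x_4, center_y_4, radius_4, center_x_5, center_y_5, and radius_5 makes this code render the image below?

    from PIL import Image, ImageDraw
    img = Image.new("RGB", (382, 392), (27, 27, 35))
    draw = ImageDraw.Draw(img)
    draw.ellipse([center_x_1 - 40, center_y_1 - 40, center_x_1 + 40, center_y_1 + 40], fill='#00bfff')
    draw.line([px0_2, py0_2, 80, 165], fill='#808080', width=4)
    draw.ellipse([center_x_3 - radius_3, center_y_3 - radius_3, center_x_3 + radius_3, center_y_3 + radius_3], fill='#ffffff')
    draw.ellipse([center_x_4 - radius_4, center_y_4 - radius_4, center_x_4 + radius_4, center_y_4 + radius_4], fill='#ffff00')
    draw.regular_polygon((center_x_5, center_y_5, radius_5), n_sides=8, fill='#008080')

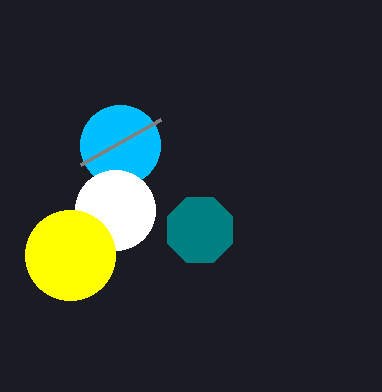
center_x_1 = 120, center_y_1 = 145, px0_2 = 160, py0_2 = 120, center_x_3 = 115, center_y_3 = 210, radius_3 = 40, center_x_4 = 70, center_y_4 = 255, radius_4 = 45, center_x_5 = 200, center_y_5 = 230, radius_5 = 35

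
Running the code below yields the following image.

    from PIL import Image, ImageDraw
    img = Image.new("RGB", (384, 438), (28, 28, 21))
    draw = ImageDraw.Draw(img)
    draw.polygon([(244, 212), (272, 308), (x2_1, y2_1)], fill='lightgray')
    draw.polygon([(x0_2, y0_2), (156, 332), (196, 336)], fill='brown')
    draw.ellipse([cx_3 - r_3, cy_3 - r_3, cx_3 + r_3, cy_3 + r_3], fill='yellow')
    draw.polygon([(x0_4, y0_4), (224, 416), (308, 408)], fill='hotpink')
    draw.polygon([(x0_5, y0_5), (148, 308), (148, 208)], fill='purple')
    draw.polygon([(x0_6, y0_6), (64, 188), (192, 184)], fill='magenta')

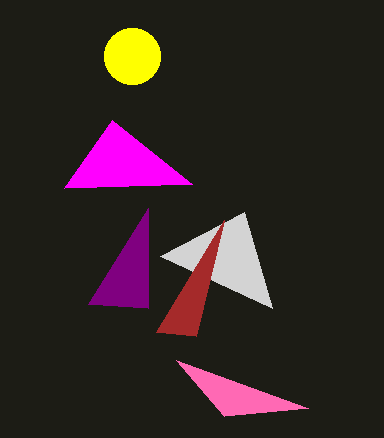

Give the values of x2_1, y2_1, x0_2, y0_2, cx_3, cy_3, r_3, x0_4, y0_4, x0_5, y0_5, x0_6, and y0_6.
x2_1 = 160, y2_1 = 256, x0_2 = 224, y0_2 = 220, cx_3 = 132, cy_3 = 56, r_3 = 28, x0_4 = 176, y0_4 = 360, x0_5 = 88, y0_5 = 304, x0_6 = 112, y0_6 = 120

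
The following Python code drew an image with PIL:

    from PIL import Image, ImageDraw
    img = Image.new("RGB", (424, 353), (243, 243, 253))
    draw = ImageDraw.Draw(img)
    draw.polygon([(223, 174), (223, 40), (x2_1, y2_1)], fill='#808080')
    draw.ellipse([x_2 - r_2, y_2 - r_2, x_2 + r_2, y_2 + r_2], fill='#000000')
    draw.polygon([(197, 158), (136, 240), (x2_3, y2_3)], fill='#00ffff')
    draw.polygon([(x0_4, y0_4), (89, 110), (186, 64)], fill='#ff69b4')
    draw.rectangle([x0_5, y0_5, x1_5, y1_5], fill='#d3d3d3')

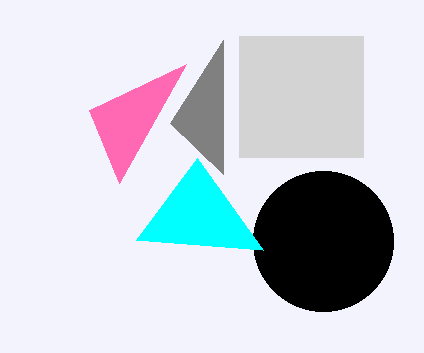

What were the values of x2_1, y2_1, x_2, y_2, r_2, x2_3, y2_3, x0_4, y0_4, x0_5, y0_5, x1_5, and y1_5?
x2_1 = 170; y2_1 = 123; x_2 = 323; y_2 = 241; r_2 = 70; x2_3 = 263; y2_3 = 250; x0_4 = 119; y0_4 = 183; x0_5 = 239; y0_5 = 36; x1_5 = 363; y1_5 = 157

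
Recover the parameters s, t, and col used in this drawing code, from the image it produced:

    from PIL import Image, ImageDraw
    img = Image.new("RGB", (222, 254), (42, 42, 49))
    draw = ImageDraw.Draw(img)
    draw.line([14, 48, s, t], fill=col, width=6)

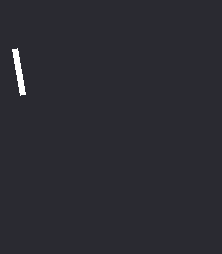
s = 22, t = 94, col = 'white'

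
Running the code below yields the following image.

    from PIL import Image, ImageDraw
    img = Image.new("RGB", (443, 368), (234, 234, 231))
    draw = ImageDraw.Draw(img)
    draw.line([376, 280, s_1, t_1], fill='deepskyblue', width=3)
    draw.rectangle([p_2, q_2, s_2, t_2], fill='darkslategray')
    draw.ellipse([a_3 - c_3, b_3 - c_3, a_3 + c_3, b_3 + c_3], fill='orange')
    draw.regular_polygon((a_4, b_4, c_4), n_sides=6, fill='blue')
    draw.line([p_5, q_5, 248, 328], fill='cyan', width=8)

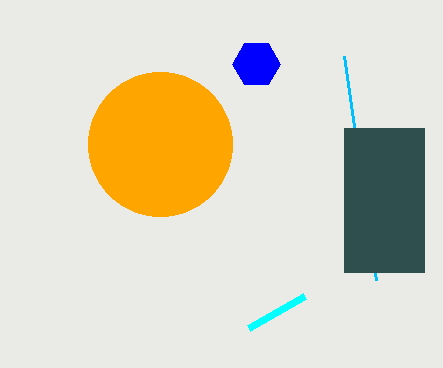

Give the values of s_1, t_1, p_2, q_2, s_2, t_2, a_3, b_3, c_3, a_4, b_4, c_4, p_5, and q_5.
s_1 = 344, t_1 = 56, p_2 = 344, q_2 = 128, s_2 = 424, t_2 = 272, a_3 = 160, b_3 = 144, c_3 = 72, a_4 = 256, b_4 = 64, c_4 = 24, p_5 = 304, q_5 = 296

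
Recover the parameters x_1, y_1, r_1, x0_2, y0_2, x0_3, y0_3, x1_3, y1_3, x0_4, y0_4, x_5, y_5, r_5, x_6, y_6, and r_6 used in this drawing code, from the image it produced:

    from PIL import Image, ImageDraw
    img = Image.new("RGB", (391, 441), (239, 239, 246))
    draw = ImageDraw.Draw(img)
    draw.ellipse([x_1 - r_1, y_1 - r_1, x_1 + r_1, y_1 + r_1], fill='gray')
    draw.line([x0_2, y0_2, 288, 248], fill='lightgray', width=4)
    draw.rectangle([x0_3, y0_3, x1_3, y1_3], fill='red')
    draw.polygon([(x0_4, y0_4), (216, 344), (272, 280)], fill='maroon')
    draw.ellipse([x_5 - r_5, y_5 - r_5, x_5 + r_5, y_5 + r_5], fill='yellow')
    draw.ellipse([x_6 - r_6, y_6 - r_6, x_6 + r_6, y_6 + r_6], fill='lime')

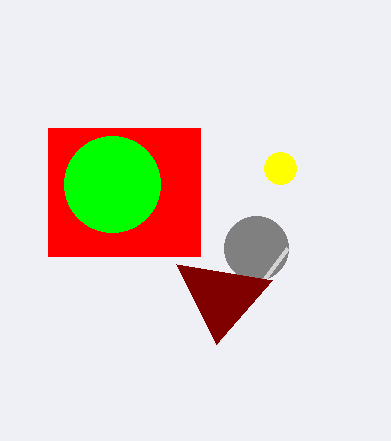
x_1 = 256; y_1 = 248; r_1 = 32; x0_2 = 216; y0_2 = 344; x0_3 = 48; y0_3 = 128; x1_3 = 200; y1_3 = 256; x0_4 = 176; y0_4 = 264; x_5 = 280; y_5 = 168; r_5 = 16; x_6 = 112; y_6 = 184; r_6 = 48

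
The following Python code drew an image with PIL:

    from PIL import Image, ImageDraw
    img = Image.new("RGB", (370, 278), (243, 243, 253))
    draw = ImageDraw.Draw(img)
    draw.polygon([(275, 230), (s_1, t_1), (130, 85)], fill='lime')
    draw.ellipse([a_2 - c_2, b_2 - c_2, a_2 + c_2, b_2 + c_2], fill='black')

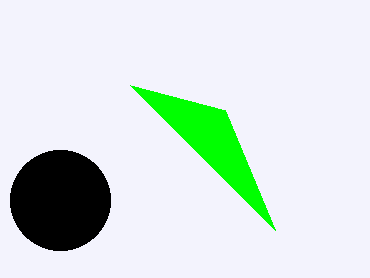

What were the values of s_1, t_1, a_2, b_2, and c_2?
s_1 = 225; t_1 = 110; a_2 = 60; b_2 = 200; c_2 = 50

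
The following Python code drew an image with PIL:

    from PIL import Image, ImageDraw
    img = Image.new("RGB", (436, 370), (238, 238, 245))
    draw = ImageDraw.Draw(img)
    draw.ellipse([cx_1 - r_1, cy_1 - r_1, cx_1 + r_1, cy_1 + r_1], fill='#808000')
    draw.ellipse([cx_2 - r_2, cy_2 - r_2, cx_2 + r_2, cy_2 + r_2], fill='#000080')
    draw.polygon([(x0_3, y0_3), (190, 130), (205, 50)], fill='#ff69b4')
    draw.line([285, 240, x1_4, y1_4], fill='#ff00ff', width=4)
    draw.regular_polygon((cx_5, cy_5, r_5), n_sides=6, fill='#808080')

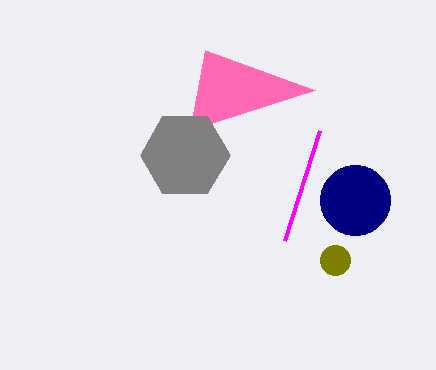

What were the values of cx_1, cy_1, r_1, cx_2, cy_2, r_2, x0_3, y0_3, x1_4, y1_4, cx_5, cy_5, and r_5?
cx_1 = 335
cy_1 = 260
r_1 = 15
cx_2 = 355
cy_2 = 200
r_2 = 35
x0_3 = 315
y0_3 = 90
x1_4 = 320
y1_4 = 130
cx_5 = 185
cy_5 = 155
r_5 = 45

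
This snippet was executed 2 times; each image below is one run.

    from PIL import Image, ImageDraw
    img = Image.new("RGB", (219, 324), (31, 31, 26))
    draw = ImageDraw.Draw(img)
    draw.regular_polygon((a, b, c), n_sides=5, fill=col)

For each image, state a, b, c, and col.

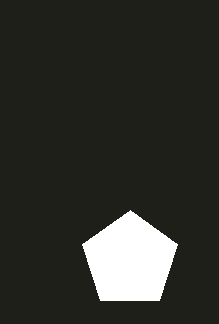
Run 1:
a = 130; b = 260; c = 50; col = 'white'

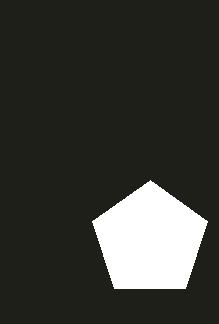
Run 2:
a = 150; b = 240; c = 60; col = 'white'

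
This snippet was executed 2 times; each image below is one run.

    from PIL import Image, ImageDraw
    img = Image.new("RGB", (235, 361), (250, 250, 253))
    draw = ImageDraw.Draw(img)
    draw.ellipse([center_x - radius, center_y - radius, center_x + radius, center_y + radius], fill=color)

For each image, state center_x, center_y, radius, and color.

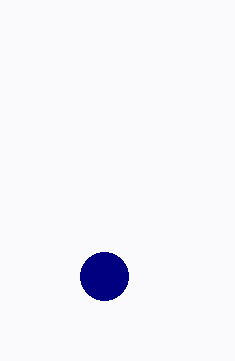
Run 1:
center_x = 104, center_y = 276, radius = 24, color = 'navy'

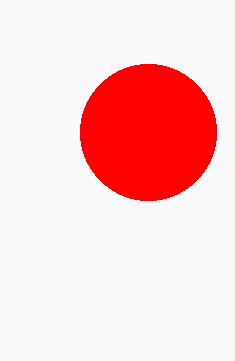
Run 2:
center_x = 148; center_y = 132; radius = 68; color = 'red'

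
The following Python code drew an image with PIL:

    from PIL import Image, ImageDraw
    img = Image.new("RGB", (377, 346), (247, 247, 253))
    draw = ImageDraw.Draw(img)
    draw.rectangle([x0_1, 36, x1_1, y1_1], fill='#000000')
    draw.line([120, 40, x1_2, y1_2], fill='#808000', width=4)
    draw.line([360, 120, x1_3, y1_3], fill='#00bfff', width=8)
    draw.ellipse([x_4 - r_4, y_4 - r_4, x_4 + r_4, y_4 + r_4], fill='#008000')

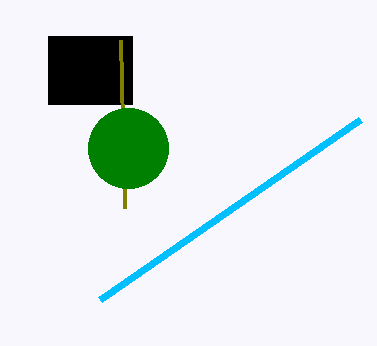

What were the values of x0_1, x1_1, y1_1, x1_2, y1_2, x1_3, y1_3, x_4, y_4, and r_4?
x0_1 = 48; x1_1 = 132; y1_1 = 104; x1_2 = 124; y1_2 = 208; x1_3 = 100; y1_3 = 300; x_4 = 128; y_4 = 148; r_4 = 40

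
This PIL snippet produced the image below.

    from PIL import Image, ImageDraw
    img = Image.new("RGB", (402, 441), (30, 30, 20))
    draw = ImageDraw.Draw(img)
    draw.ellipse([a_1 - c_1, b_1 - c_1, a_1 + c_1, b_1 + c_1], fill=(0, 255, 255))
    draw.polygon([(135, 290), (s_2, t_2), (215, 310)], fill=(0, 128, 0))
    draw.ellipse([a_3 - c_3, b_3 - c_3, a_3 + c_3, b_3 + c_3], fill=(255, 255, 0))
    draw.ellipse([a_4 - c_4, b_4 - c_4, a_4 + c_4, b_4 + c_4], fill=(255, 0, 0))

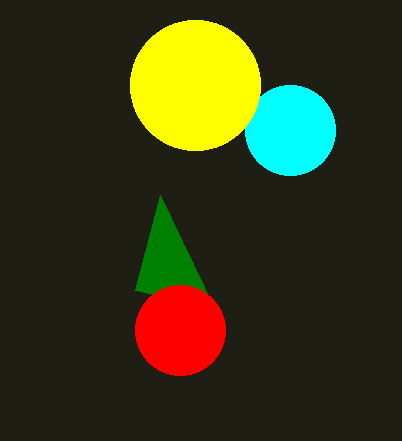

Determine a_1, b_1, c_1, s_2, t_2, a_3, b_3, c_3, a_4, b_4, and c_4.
a_1 = 290; b_1 = 130; c_1 = 45; s_2 = 160; t_2 = 195; a_3 = 195; b_3 = 85; c_3 = 65; a_4 = 180; b_4 = 330; c_4 = 45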